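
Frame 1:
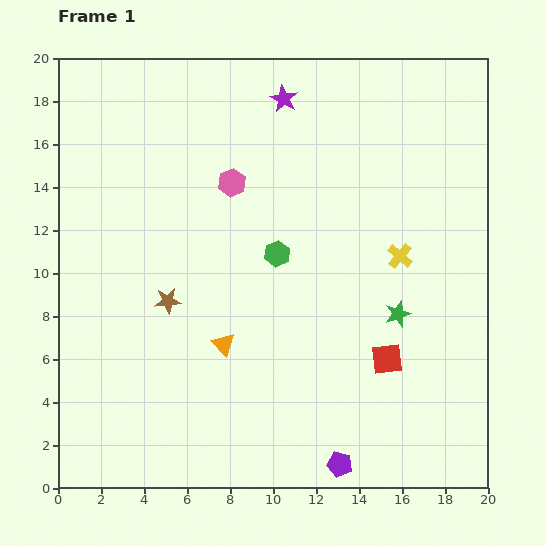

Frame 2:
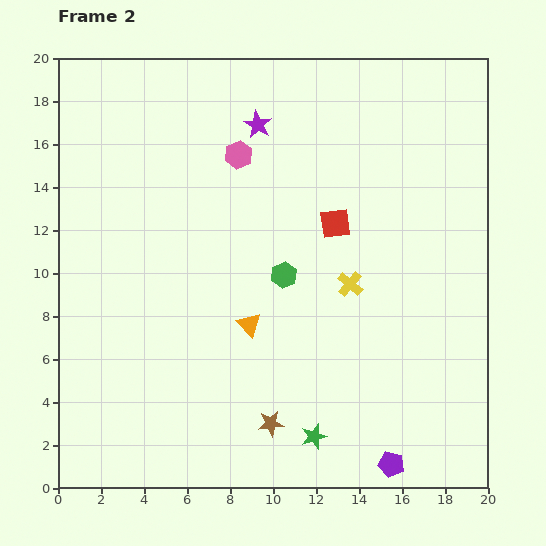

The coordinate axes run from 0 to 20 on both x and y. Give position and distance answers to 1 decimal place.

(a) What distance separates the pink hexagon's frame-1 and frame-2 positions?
1.3

The pink hexagon moved from (8.1, 14.2) to (8.4, 15.5), a distance of √(0.3² + 1.3²) ≈ 1.3.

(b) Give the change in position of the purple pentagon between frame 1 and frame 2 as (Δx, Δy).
(2.4, 0.0)

The purple pentagon was at (13.1, 1.1) in frame 1 and (15.5, 1.1) in frame 2.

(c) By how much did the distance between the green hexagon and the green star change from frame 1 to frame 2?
+1.3

Distance in frame 1: 6.3. Distance in frame 2: 7.6.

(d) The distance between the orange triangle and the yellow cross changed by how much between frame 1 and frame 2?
-4.1

Distance in frame 1: 9.2. Distance in frame 2: 5.1.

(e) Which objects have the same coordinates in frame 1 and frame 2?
none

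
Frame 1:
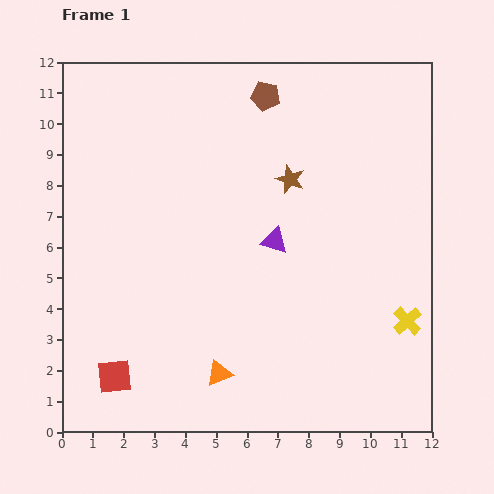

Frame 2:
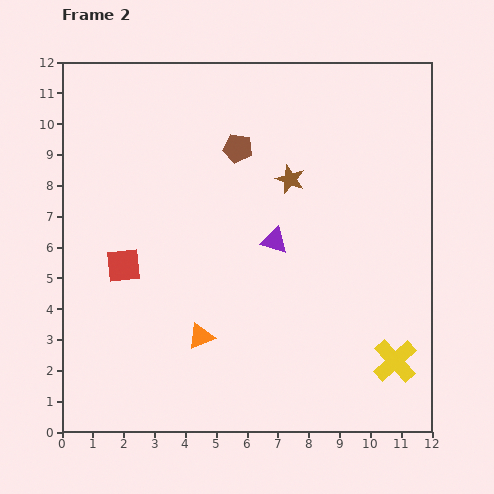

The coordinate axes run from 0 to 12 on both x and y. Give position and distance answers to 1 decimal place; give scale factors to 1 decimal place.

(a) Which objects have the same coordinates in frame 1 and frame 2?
the purple triangle, the brown star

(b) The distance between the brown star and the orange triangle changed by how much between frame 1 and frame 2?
-0.8

Distance in frame 1: 6.7. Distance in frame 2: 5.9.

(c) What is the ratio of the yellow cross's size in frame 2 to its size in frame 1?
1.5×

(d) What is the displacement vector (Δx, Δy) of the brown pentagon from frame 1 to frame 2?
(-0.9, -1.7)

The brown pentagon was at (6.6, 10.9) in frame 1 and (5.7, 9.2) in frame 2.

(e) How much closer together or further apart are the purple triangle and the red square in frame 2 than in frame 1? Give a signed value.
-1.8

Distance in frame 1: 6.8. Distance in frame 2: 5.0.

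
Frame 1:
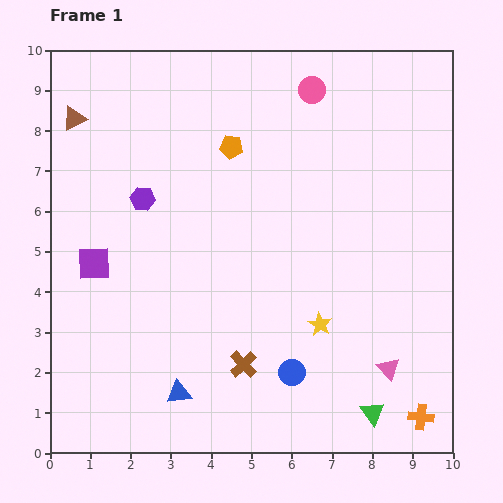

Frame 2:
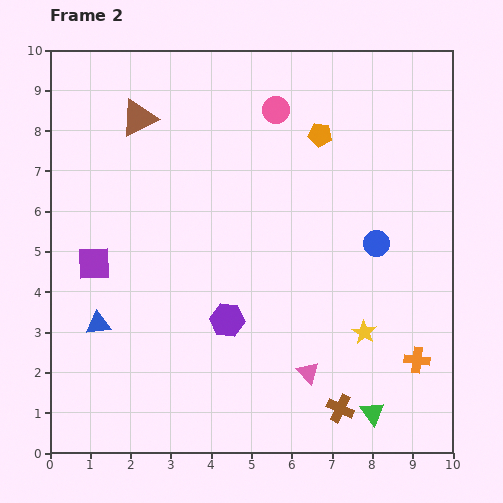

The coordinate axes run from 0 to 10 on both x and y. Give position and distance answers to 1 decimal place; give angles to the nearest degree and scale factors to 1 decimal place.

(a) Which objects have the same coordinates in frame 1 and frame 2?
the green triangle, the purple square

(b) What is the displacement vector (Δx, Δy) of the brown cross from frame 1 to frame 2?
(2.4, -1.1)

The brown cross was at (4.8, 2.2) in frame 1 and (7.2, 1.1) in frame 2.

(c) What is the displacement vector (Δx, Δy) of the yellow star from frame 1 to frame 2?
(1.1, -0.2)

The yellow star was at (6.7, 3.2) in frame 1 and (7.8, 3.0) in frame 2.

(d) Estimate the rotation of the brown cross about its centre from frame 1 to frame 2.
22° counter-clockwise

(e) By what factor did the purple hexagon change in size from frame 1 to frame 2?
1.4×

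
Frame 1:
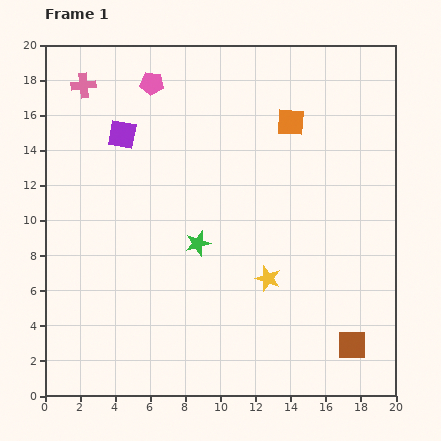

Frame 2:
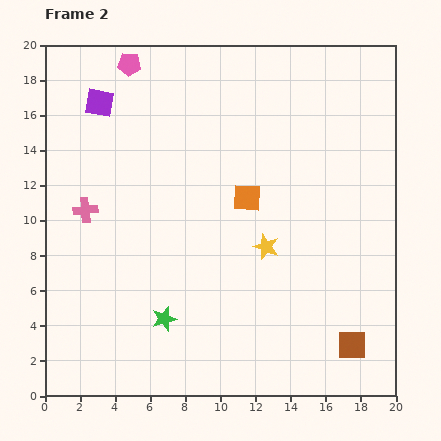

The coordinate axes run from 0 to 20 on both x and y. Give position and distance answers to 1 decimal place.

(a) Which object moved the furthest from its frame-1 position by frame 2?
the pink cross

(moved 7.1; next 5.0)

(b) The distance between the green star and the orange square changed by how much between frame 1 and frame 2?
-0.4

Distance in frame 1: 8.7. Distance in frame 2: 8.3.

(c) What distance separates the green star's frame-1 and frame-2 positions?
4.7

The green star moved from (8.7, 8.7) to (6.8, 4.4), a distance of √(1.9² + 4.3²) ≈ 4.7.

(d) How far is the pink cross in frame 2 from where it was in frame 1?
7.1

The pink cross moved from (2.2, 17.7) to (2.3, 10.6), a distance of √(0.1² + 7.1²) ≈ 7.1.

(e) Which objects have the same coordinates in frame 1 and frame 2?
the brown square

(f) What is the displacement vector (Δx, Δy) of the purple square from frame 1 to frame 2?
(-1.3, 1.8)

The purple square was at (4.4, 14.9) in frame 1 and (3.1, 16.7) in frame 2.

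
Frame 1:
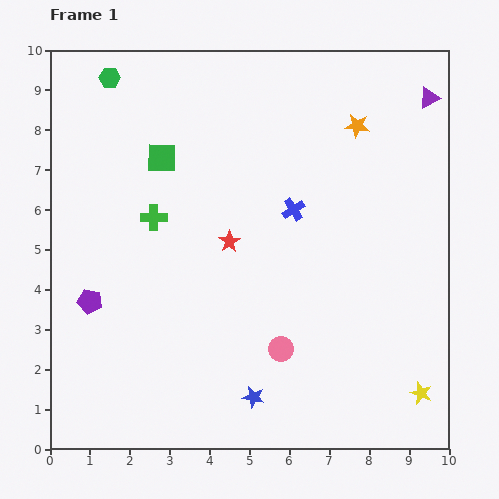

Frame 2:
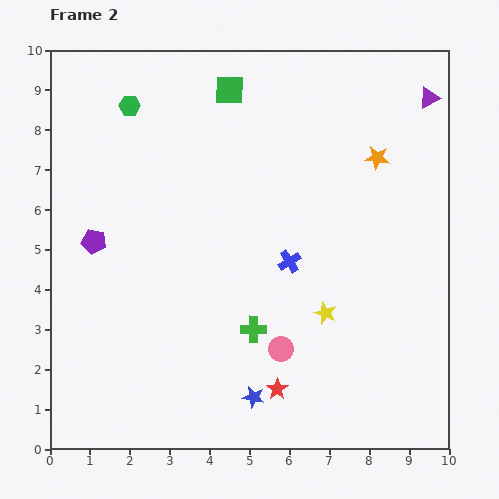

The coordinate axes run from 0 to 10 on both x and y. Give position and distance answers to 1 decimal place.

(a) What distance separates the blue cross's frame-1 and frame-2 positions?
1.3

The blue cross moved from (6.1, 6.0) to (6.0, 4.7), a distance of √(0.1² + 1.3²) ≈ 1.3.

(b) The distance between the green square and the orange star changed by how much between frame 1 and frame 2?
-0.9

Distance in frame 1: 5.0. Distance in frame 2: 4.1.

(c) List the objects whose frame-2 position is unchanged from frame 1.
the pink circle, the purple triangle, the blue star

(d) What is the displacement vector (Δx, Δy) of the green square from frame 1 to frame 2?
(1.7, 1.7)

The green square was at (2.8, 7.3) in frame 1 and (4.5, 9.0) in frame 2.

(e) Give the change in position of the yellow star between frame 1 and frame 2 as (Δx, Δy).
(-2.4, 2.0)

The yellow star was at (9.3, 1.4) in frame 1 and (6.9, 3.4) in frame 2.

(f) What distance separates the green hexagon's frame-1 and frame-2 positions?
0.9

The green hexagon moved from (1.5, 9.3) to (2.0, 8.6), a distance of √(0.5² + 0.7²) ≈ 0.9.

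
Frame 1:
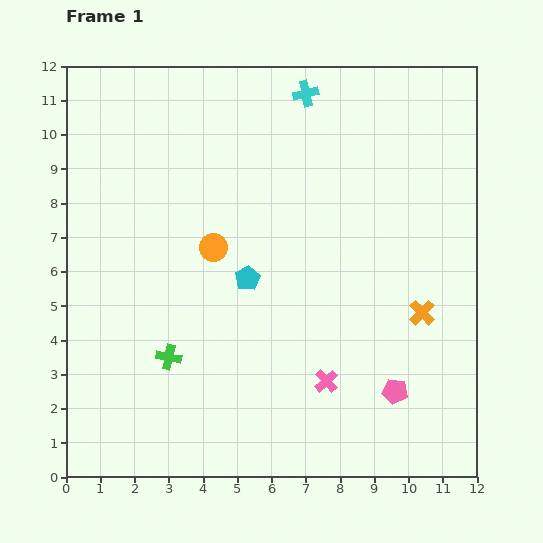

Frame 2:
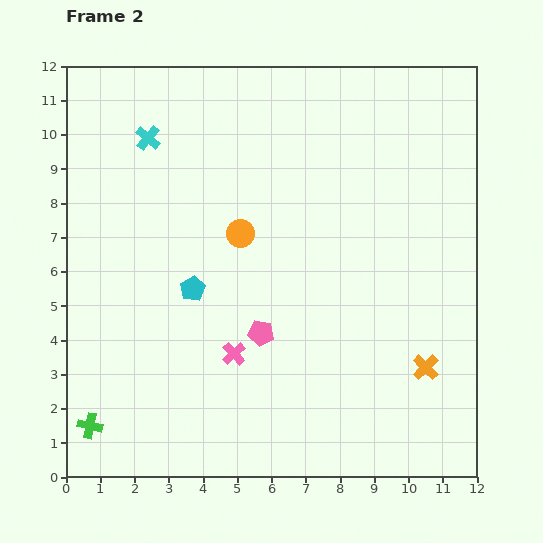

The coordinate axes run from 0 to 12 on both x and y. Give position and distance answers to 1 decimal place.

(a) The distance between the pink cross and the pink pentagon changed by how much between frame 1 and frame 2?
-1.0

Distance in frame 1: 2.0. Distance in frame 2: 1.0.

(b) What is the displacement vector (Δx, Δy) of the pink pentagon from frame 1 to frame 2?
(-3.9, 1.7)

The pink pentagon was at (9.6, 2.5) in frame 1 and (5.7, 4.2) in frame 2.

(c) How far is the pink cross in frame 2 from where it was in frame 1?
2.8

The pink cross moved from (7.6, 2.8) to (4.9, 3.6), a distance of √(2.7² + 0.8²) ≈ 2.8.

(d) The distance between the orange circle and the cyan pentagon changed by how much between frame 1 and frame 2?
+0.8

Distance in frame 1: 1.3. Distance in frame 2: 2.1.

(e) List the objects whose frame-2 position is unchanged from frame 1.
none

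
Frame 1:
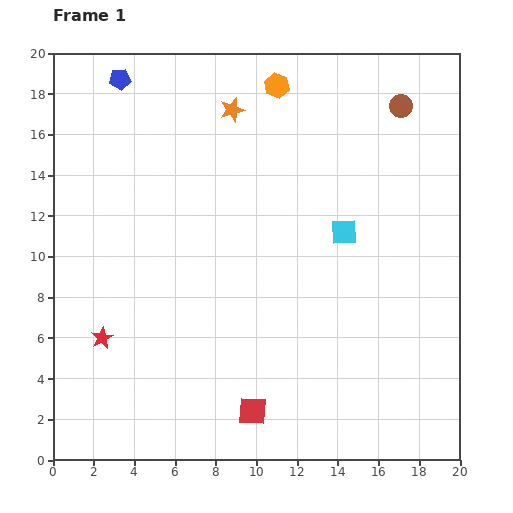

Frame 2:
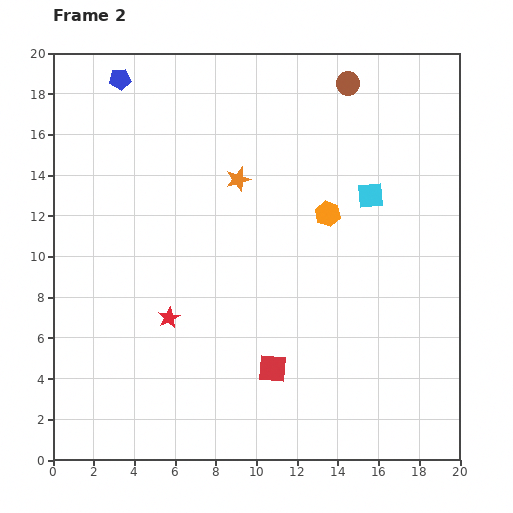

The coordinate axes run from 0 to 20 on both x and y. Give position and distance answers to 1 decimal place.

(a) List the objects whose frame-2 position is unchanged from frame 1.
the blue pentagon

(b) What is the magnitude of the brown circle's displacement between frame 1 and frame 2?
2.8

The brown circle moved from (17.1, 17.4) to (14.5, 18.5), a distance of √(2.6² + 1.1²) ≈ 2.8.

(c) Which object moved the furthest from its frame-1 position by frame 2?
the orange hexagon

(moved 6.8; next 3.4)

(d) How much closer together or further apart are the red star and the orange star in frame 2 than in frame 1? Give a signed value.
-5.3

Distance in frame 1: 12.9. Distance in frame 2: 7.6.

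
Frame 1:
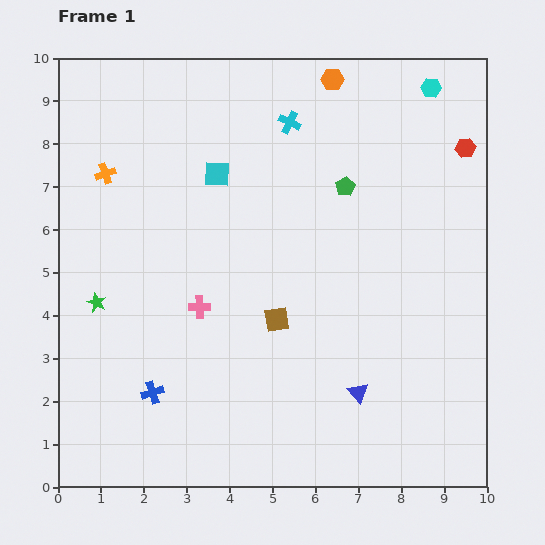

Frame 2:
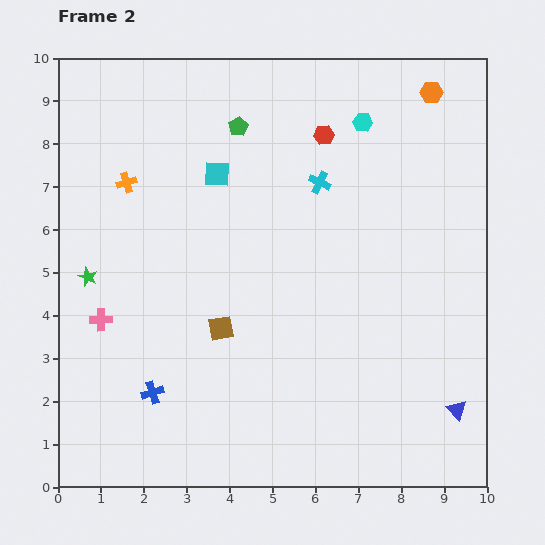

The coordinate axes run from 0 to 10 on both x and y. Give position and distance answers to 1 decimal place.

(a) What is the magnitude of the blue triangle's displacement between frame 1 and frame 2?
2.3

The blue triangle moved from (7.0, 2.2) to (9.3, 1.8), a distance of √(2.3² + 0.4²) ≈ 2.3.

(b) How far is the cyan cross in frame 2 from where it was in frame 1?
1.6

The cyan cross moved from (5.4, 8.5) to (6.1, 7.1), a distance of √(0.7² + 1.4²) ≈ 1.6.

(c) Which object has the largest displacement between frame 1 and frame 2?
the red hexagon

(moved 3.3; next 2.9)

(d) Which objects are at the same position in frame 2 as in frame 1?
the blue cross, the cyan square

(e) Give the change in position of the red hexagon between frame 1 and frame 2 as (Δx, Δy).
(-3.3, 0.3)

The red hexagon was at (9.5, 7.9) in frame 1 and (6.2, 8.2) in frame 2.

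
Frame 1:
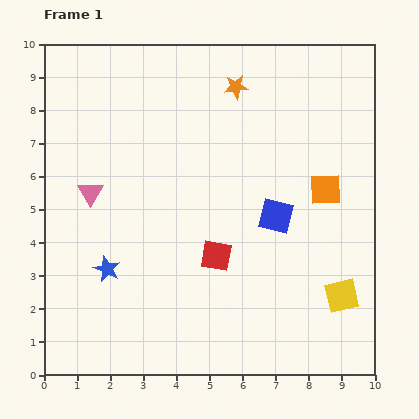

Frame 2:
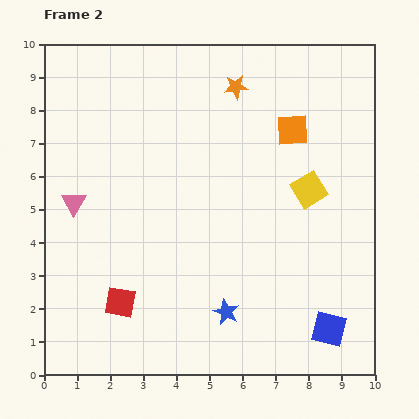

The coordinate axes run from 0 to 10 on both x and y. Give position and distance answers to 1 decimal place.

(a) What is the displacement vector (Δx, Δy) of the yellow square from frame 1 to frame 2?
(-1.0, 3.2)

The yellow square was at (9.0, 2.4) in frame 1 and (8.0, 5.6) in frame 2.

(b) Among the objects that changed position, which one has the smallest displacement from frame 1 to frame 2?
the pink triangle

(moved 0.6)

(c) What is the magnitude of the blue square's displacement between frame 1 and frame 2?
3.8

The blue square moved from (7.0, 4.8) to (8.6, 1.4), a distance of √(1.6² + 3.4²) ≈ 3.8.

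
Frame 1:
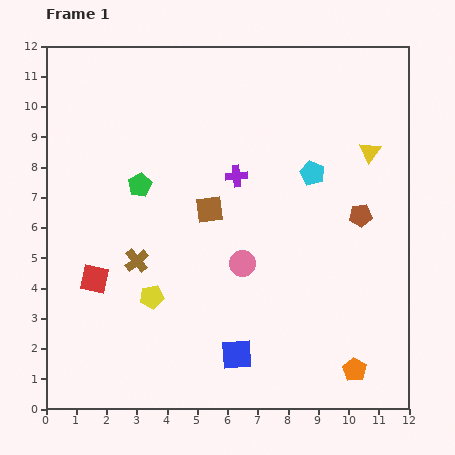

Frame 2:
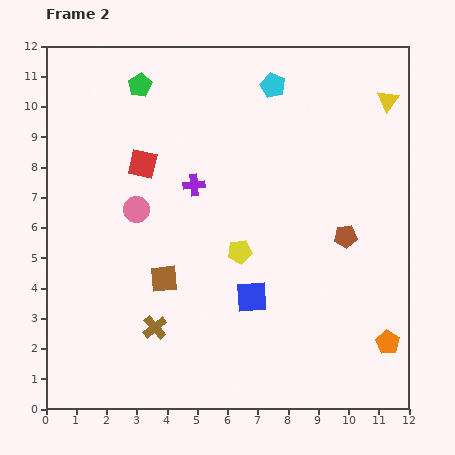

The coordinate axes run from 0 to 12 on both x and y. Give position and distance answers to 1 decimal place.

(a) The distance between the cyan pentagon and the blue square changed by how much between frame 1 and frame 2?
+0.5

Distance in frame 1: 6.5. Distance in frame 2: 7.0.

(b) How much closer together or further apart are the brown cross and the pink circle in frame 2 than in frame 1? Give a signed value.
+0.4

Distance in frame 1: 3.5. Distance in frame 2: 3.9.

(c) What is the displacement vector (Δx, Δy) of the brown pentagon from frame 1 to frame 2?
(-0.5, -0.7)

The brown pentagon was at (10.4, 6.4) in frame 1 and (9.9, 5.7) in frame 2.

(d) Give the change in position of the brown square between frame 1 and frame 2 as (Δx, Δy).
(-1.5, -2.3)

The brown square was at (5.4, 6.6) in frame 1 and (3.9, 4.3) in frame 2.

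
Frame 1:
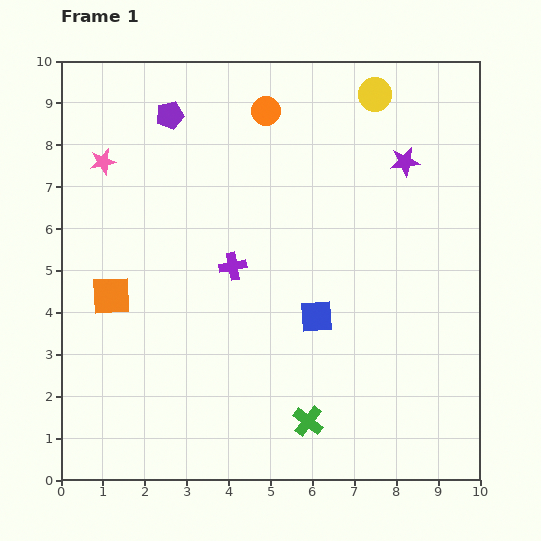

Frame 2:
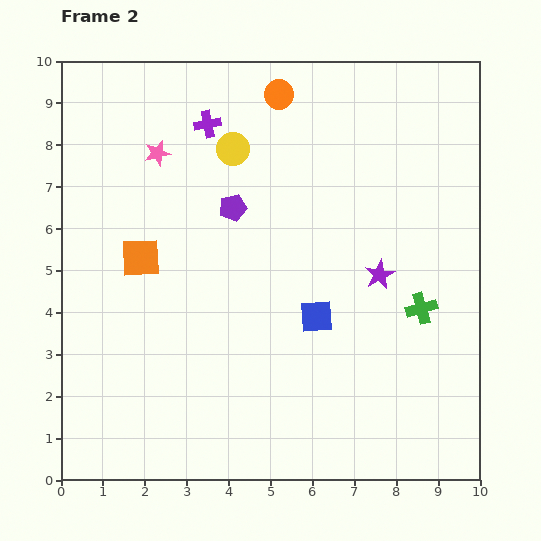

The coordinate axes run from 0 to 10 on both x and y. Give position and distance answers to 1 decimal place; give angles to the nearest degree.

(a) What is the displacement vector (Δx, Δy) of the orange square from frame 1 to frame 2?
(0.7, 0.9)

The orange square was at (1.2, 4.4) in frame 1 and (1.9, 5.3) in frame 2.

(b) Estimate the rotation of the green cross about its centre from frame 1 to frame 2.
37° clockwise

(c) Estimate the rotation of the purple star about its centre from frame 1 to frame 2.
20° counter-clockwise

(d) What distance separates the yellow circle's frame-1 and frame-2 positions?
3.6

The yellow circle moved from (7.5, 9.2) to (4.1, 7.9), a distance of √(3.4² + 1.3²) ≈ 3.6.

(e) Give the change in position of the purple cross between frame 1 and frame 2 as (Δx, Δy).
(-0.6, 3.4)

The purple cross was at (4.1, 5.1) in frame 1 and (3.5, 8.5) in frame 2.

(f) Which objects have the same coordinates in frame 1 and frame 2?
the blue square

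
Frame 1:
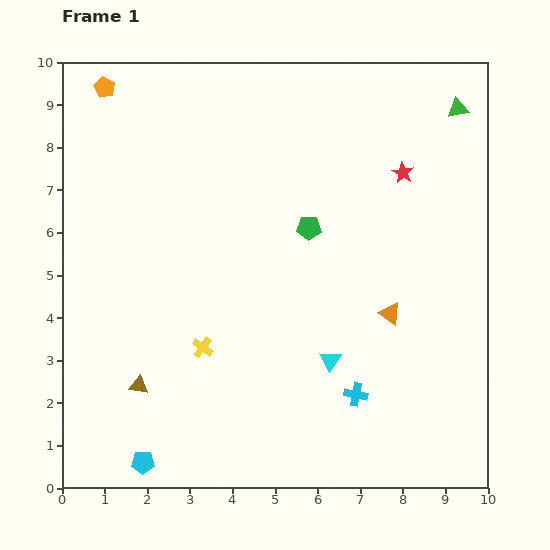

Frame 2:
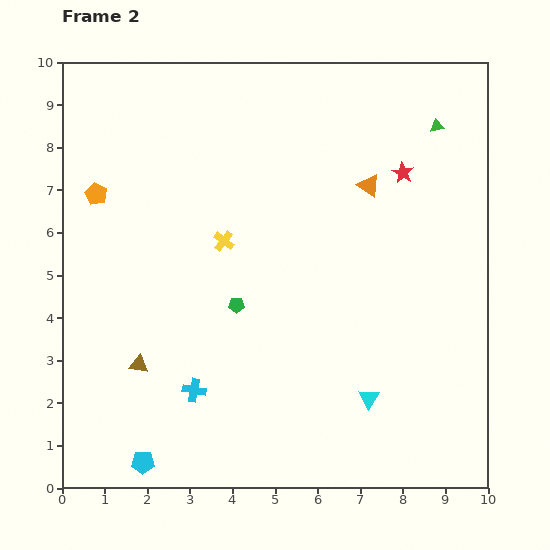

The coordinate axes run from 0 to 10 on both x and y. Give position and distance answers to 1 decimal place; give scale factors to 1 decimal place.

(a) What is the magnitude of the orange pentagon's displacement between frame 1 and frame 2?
2.5

The orange pentagon moved from (1.0, 9.4) to (0.8, 6.9), a distance of √(0.2² + 2.5²) ≈ 2.5.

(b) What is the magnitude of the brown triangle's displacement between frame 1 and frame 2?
0.5

The brown triangle moved from (1.8, 2.4) to (1.8, 2.9), a distance of √(0.0² + 0.5²) ≈ 0.5.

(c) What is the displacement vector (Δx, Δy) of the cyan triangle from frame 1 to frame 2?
(0.9, -0.9)

The cyan triangle was at (6.3, 3.0) in frame 1 and (7.2, 2.1) in frame 2.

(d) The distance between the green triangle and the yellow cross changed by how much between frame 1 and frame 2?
-2.5

Distance in frame 1: 8.2. Distance in frame 2: 5.7.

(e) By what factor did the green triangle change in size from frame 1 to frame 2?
0.6×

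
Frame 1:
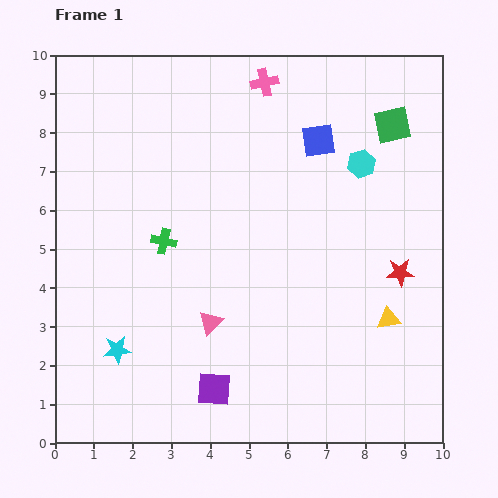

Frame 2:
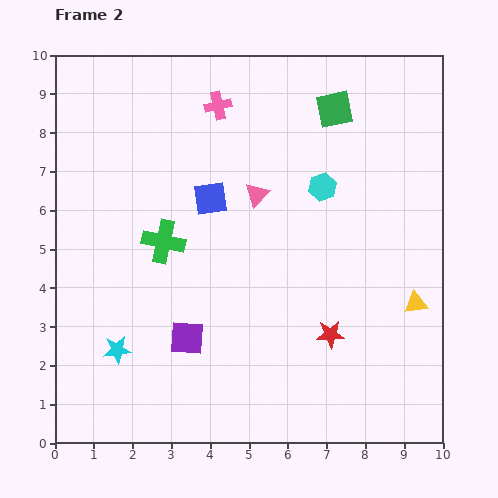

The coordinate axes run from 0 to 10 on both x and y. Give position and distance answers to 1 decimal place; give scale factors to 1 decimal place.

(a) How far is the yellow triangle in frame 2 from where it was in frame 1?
0.8

The yellow triangle moved from (8.6, 3.2) to (9.3, 3.6), a distance of √(0.7² + 0.4²) ≈ 0.8.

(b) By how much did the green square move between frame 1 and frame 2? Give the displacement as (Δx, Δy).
(-1.5, 0.4)

The green square was at (8.7, 8.2) in frame 1 and (7.2, 8.6) in frame 2.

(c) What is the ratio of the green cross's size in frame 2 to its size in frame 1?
1.7×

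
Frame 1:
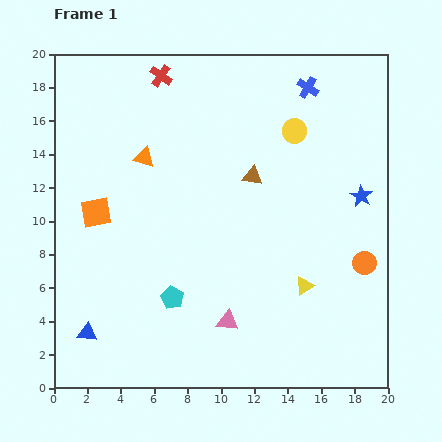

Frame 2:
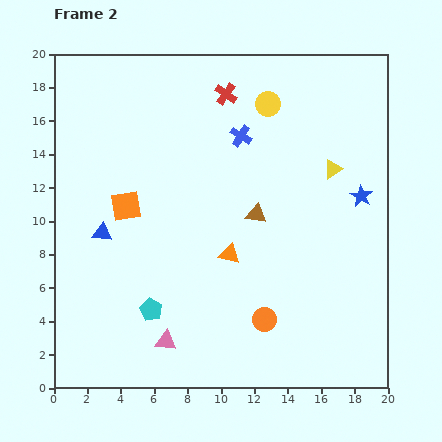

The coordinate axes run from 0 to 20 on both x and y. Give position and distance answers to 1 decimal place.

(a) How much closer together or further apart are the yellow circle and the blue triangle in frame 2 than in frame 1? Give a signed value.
-4.8

Distance in frame 1: 17.3. Distance in frame 2: 12.5.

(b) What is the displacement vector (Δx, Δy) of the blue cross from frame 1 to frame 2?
(-4.0, -2.9)

The blue cross was at (15.2, 18.0) in frame 1 and (11.2, 15.1) in frame 2.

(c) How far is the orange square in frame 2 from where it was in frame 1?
1.8

The orange square moved from (2.5, 10.5) to (4.3, 10.9), a distance of √(1.8² + 0.4²) ≈ 1.8.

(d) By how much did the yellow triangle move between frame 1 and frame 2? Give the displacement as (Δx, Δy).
(1.7, 7.0)

The yellow triangle was at (15.0, 6.1) in frame 1 and (16.7, 13.1) in frame 2.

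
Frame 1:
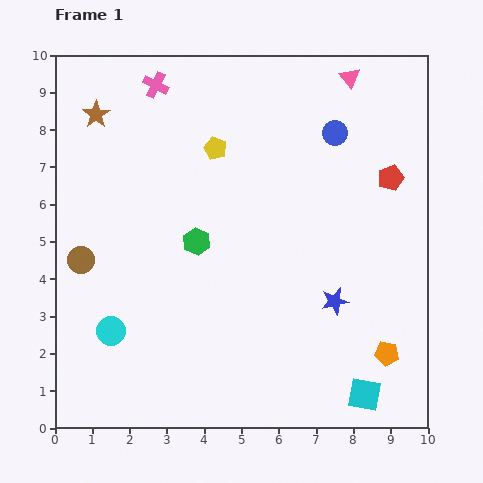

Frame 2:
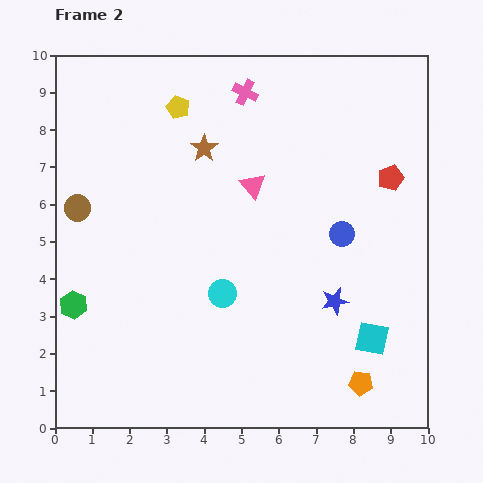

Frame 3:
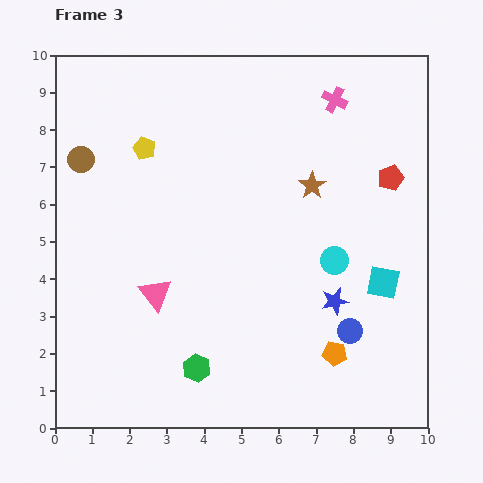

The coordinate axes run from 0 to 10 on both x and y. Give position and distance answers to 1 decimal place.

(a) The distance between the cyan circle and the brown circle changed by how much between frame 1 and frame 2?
+2.4

Distance in frame 1: 2.1. Distance in frame 2: 4.5.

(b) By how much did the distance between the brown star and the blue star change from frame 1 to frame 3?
-4.9

Distance in frame 1: 8.1. Distance in frame 3: 3.2.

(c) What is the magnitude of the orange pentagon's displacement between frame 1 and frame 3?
1.4

The orange pentagon moved from (8.9, 2.0) to (7.5, 2.0), a distance of √(1.4² + 0.0²) ≈ 1.4.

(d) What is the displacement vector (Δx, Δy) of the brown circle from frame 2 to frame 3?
(0.1, 1.3)

The brown circle was at (0.6, 5.9) in frame 2 and (0.7, 7.2) in frame 3.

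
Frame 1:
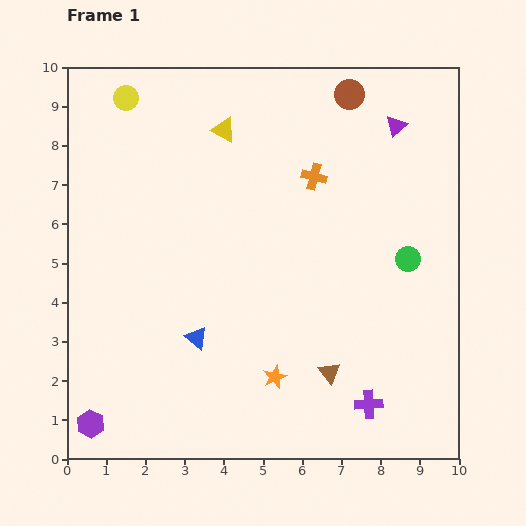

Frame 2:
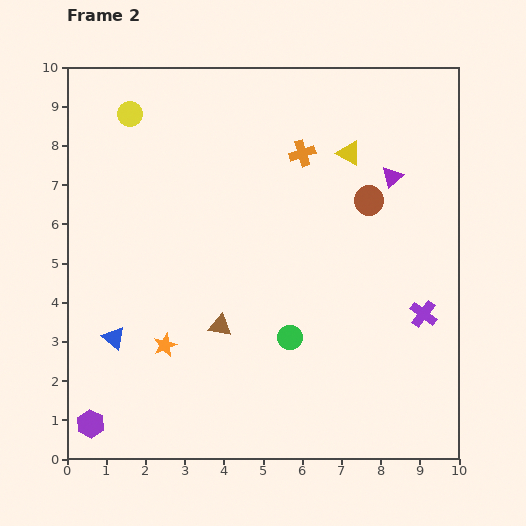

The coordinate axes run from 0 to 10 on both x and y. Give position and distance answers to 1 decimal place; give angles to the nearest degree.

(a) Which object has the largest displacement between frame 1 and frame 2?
the green circle

(moved 3.6; next 3.3)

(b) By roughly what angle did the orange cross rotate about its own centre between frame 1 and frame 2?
32° counter-clockwise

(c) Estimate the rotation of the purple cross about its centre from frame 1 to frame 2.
40° clockwise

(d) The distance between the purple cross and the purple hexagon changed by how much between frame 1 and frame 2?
+1.8

Distance in frame 1: 7.1. Distance in frame 2: 8.9.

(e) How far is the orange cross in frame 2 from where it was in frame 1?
0.7

The orange cross moved from (6.3, 7.2) to (6.0, 7.8), a distance of √(0.3² + 0.6²) ≈ 0.7.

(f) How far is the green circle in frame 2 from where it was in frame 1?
3.6

The green circle moved from (8.7, 5.1) to (5.7, 3.1), a distance of √(3.0² + 2.0²) ≈ 3.6.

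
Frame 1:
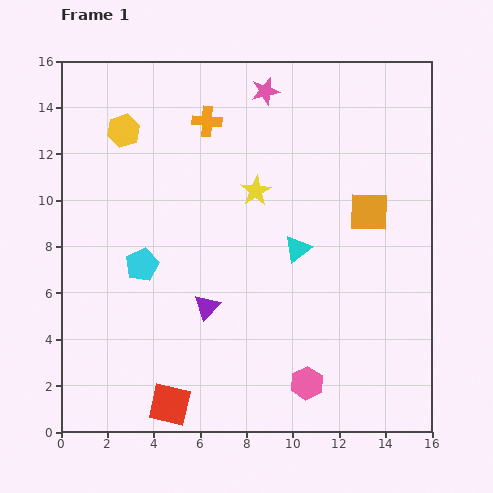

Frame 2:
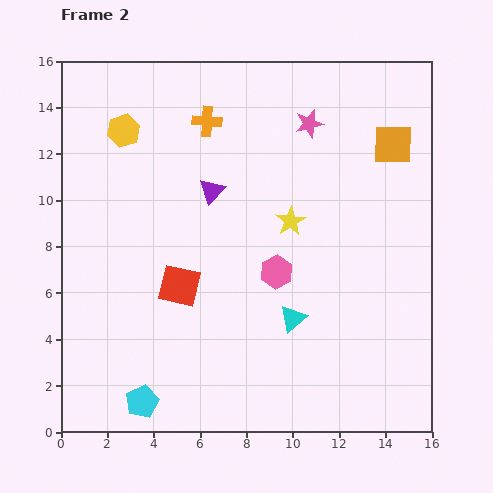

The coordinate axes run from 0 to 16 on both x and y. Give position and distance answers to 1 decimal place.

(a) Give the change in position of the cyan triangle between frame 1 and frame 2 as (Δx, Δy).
(-0.2, -3.0)

The cyan triangle was at (10.2, 7.9) in frame 1 and (10.0, 4.9) in frame 2.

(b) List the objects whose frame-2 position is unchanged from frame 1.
the orange cross, the yellow hexagon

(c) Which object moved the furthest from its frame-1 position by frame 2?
the cyan pentagon

(moved 5.9; next 5.1)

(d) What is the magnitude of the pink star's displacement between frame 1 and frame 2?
2.4

The pink star moved from (8.8, 14.7) to (10.7, 13.3), a distance of √(1.9² + 1.4²) ≈ 2.4.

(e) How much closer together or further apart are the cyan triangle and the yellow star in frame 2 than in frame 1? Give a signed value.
+1.1

Distance in frame 1: 3.1. Distance in frame 2: 4.2.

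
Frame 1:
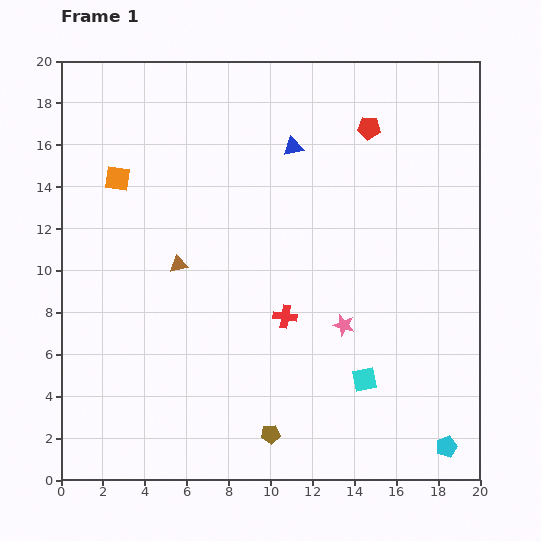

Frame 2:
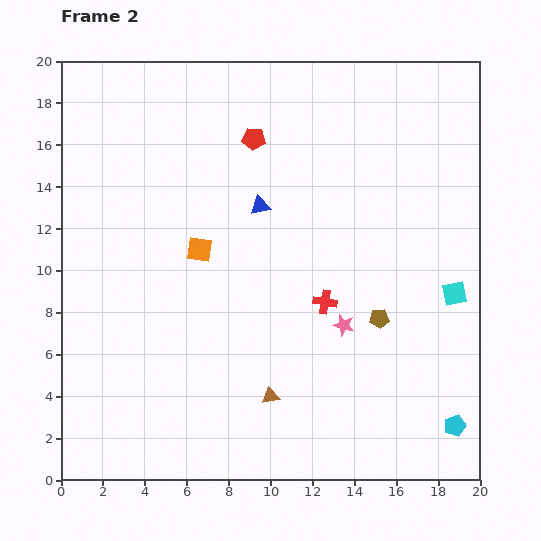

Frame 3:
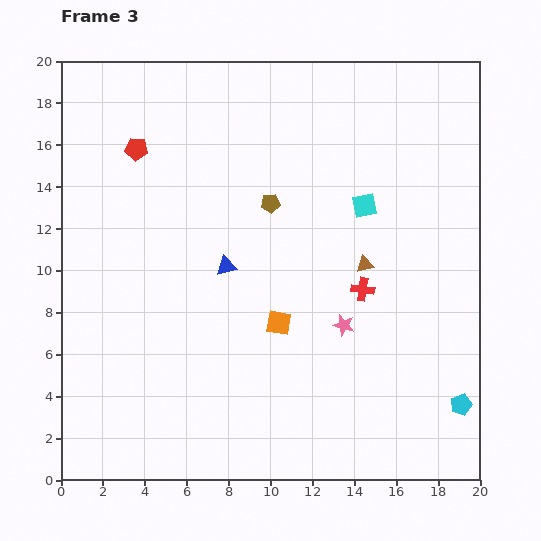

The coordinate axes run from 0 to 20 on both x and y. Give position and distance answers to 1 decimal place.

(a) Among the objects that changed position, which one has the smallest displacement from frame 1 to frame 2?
the cyan pentagon

(moved 1.1)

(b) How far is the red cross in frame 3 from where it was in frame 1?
3.9

The red cross moved from (10.7, 7.8) to (14.4, 9.1), a distance of √(3.7² + 1.3²) ≈ 3.9.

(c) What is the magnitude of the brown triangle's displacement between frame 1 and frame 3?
8.9

The brown triangle moved from (5.6, 10.3) to (14.5, 10.3), a distance of √(8.9² + 0.0²) ≈ 8.9.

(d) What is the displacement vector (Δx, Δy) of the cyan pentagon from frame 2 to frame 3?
(0.3, 1.0)

The cyan pentagon was at (18.8, 2.6) in frame 2 and (19.1, 3.6) in frame 3.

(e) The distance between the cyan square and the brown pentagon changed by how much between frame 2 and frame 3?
+0.7

Distance in frame 2: 3.8. Distance in frame 3: 4.5.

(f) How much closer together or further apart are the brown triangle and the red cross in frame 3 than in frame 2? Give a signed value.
-4.0

Distance in frame 2: 5.2. Distance in frame 3: 1.2.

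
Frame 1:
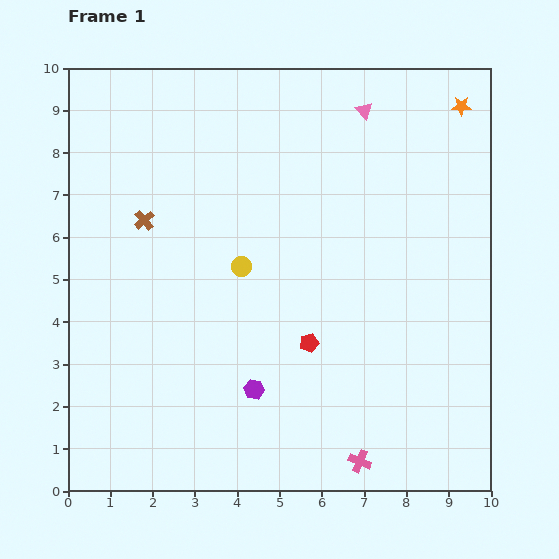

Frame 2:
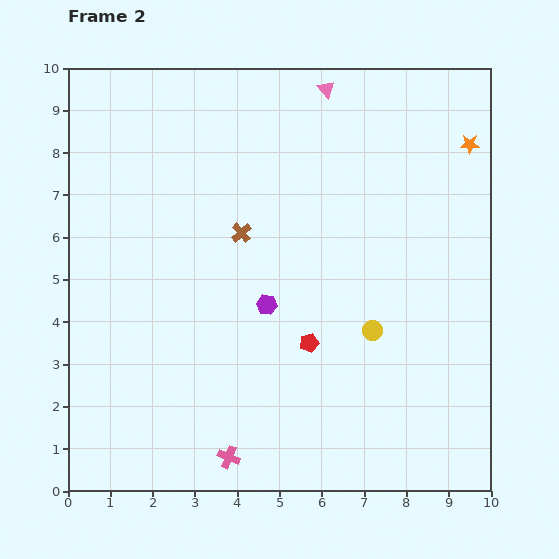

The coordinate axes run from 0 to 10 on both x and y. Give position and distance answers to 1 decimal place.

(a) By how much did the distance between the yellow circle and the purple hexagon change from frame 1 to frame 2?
-0.3

Distance in frame 1: 2.9. Distance in frame 2: 2.6.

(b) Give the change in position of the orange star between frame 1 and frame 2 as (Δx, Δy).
(0.2, -0.9)

The orange star was at (9.3, 9.1) in frame 1 and (9.5, 8.2) in frame 2.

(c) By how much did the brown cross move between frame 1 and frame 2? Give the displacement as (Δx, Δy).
(2.3, -0.3)

The brown cross was at (1.8, 6.4) in frame 1 and (4.1, 6.1) in frame 2.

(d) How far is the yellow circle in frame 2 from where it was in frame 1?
3.4

The yellow circle moved from (4.1, 5.3) to (7.2, 3.8), a distance of √(3.1² + 1.5²) ≈ 3.4.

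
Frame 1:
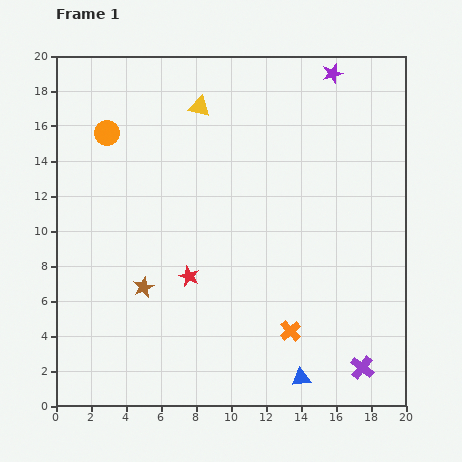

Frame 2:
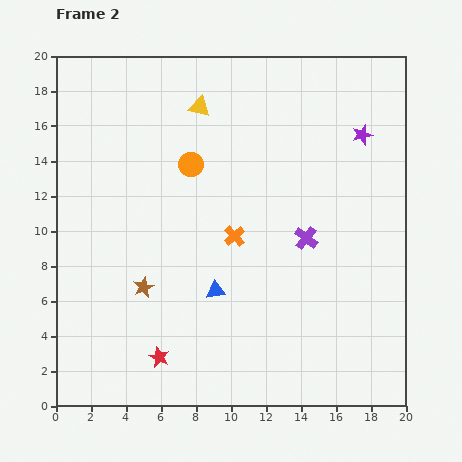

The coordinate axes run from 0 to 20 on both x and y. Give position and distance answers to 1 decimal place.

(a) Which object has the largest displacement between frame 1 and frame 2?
the purple cross

(moved 8.1; next 7.0)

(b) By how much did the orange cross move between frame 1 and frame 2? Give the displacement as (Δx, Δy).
(-3.2, 5.4)

The orange cross was at (13.4, 4.3) in frame 1 and (10.2, 9.7) in frame 2.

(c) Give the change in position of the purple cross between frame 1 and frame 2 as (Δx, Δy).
(-3.2, 7.4)

The purple cross was at (17.5, 2.2) in frame 1 and (14.3, 9.6) in frame 2.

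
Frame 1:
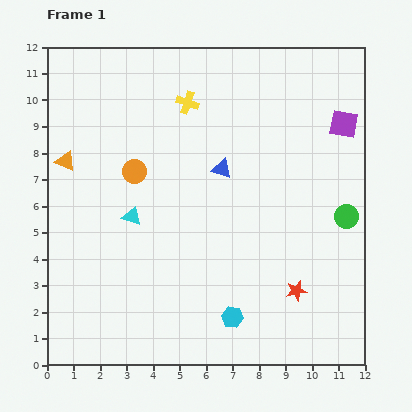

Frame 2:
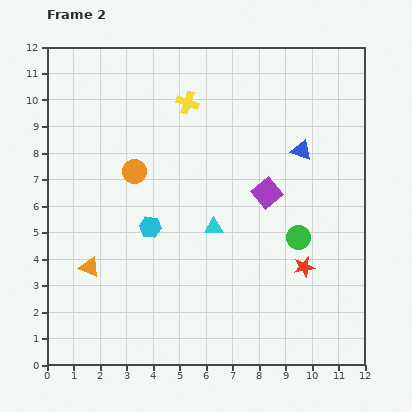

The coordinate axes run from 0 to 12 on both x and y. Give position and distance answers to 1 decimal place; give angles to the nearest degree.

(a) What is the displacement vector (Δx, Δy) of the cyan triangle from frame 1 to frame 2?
(3.1, -0.4)

The cyan triangle was at (3.2, 5.6) in frame 1 and (6.3, 5.2) in frame 2.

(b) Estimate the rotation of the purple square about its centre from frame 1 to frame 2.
39° clockwise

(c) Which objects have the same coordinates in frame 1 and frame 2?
the yellow cross, the orange circle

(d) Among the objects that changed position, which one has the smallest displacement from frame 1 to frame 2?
the red star

(moved 0.9)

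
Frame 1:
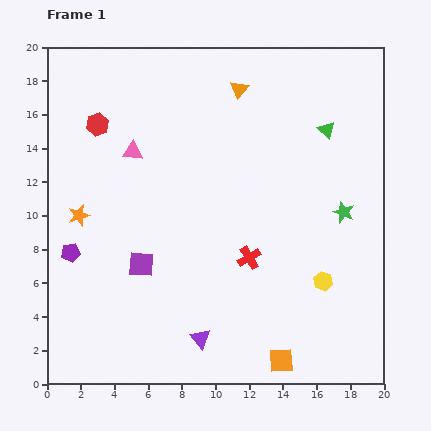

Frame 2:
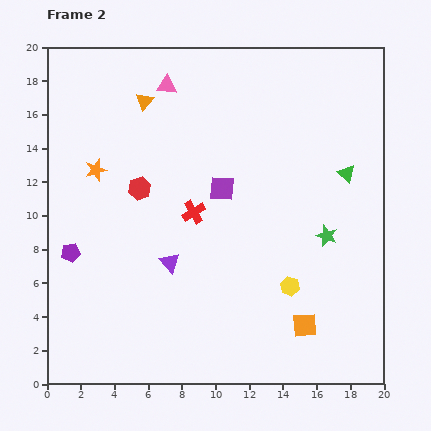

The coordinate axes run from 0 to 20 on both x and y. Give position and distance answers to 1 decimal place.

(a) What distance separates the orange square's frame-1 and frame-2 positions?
2.5

The orange square moved from (13.9, 1.4) to (15.3, 3.5), a distance of √(1.4² + 2.1²) ≈ 2.5.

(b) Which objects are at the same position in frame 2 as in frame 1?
the purple pentagon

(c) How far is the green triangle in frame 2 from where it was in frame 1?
2.9

The green triangle moved from (16.6, 15.1) to (17.8, 12.5), a distance of √(1.2² + 2.6²) ≈ 2.9.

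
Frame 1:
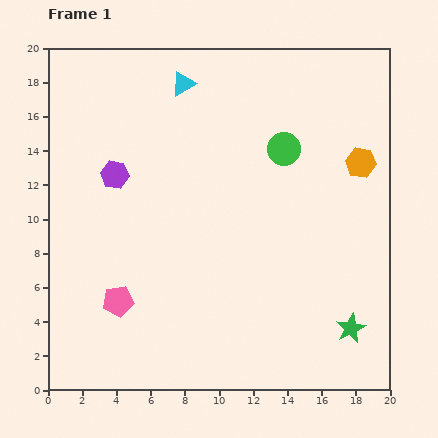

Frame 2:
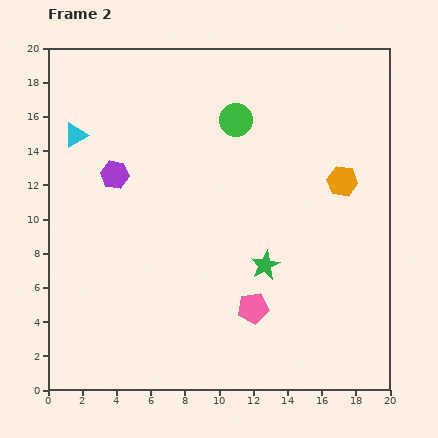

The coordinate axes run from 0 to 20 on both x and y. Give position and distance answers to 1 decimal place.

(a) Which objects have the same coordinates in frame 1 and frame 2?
the purple hexagon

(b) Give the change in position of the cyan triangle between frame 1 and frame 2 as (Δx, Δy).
(-6.3, -3.0)

The cyan triangle was at (7.9, 17.9) in frame 1 and (1.6, 14.9) in frame 2.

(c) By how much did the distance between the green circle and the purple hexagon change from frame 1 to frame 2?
-2.2

Distance in frame 1: 10.0. Distance in frame 2: 7.8.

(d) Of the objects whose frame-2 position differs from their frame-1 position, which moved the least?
the orange hexagon

(moved 1.6)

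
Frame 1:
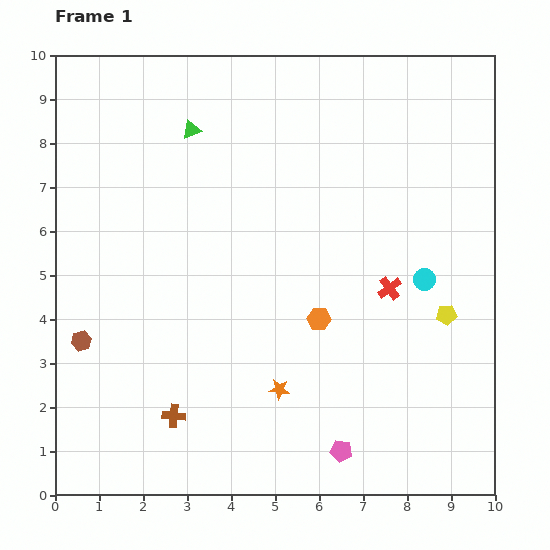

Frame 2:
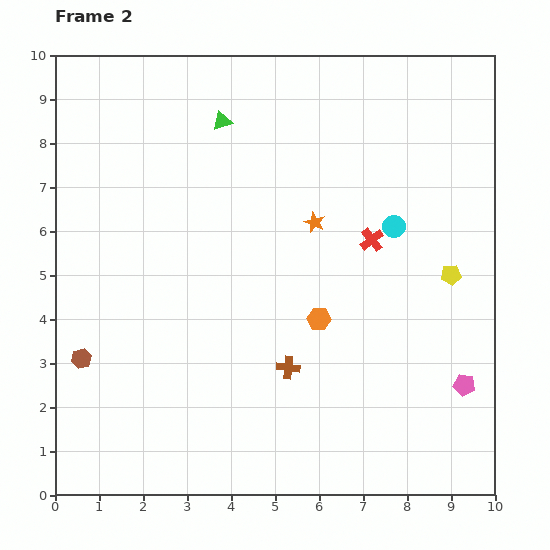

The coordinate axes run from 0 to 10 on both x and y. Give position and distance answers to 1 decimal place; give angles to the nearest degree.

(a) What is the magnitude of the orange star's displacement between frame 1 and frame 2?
3.9

The orange star moved from (5.1, 2.4) to (5.9, 6.2), a distance of √(0.8² + 3.8²) ≈ 3.9.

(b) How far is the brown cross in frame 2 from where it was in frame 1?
2.8

The brown cross moved from (2.7, 1.8) to (5.3, 2.9), a distance of √(2.6² + 1.1²) ≈ 2.8.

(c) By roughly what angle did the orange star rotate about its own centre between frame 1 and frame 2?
18° clockwise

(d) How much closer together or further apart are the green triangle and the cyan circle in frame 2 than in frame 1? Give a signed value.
-1.7

Distance in frame 1: 6.3. Distance in frame 2: 4.6.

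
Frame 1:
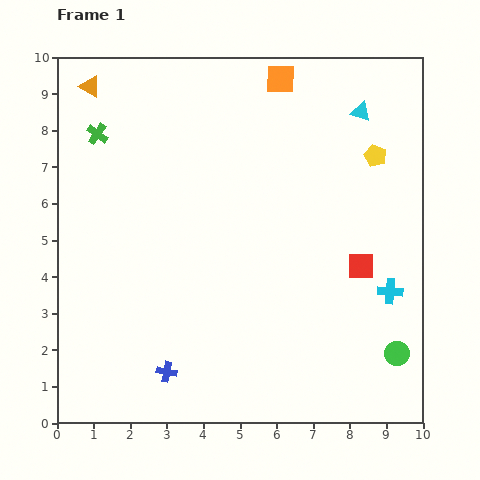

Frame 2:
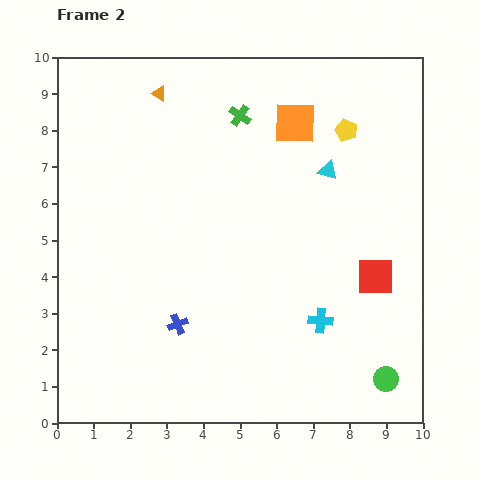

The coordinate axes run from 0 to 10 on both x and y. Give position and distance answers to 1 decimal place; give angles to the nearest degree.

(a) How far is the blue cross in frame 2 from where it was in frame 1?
1.3

The blue cross moved from (3.0, 1.4) to (3.3, 2.7), a distance of √(0.3² + 1.3²) ≈ 1.3.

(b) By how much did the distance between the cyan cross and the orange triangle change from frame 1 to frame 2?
-2.3

Distance in frame 1: 9.9. Distance in frame 2: 7.6.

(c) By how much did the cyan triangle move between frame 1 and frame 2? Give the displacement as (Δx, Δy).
(-0.9, -1.6)

The cyan triangle was at (8.3, 8.5) in frame 1 and (7.4, 6.9) in frame 2.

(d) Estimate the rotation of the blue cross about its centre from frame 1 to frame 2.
33° counter-clockwise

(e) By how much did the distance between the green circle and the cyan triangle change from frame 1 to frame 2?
-0.8

Distance in frame 1: 6.7. Distance in frame 2: 5.9.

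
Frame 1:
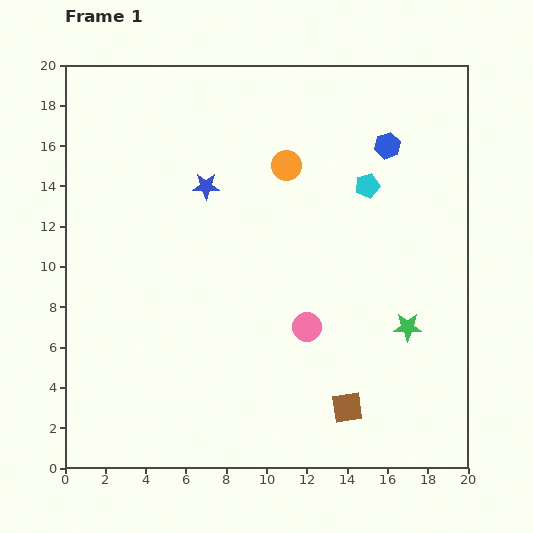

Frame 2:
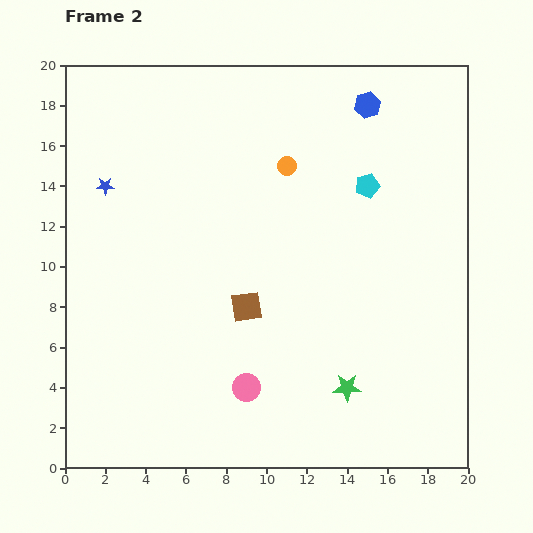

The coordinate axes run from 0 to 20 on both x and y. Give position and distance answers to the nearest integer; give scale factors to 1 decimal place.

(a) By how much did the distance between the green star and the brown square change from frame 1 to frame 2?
+1

Distance in frame 1: 5. Distance in frame 2: 6.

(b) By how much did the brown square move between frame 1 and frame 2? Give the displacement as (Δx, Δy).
(-5, 5)

The brown square was at (14, 3) in frame 1 and (9, 8) in frame 2.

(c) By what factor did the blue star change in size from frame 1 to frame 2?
0.6×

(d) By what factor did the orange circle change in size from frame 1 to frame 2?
0.6×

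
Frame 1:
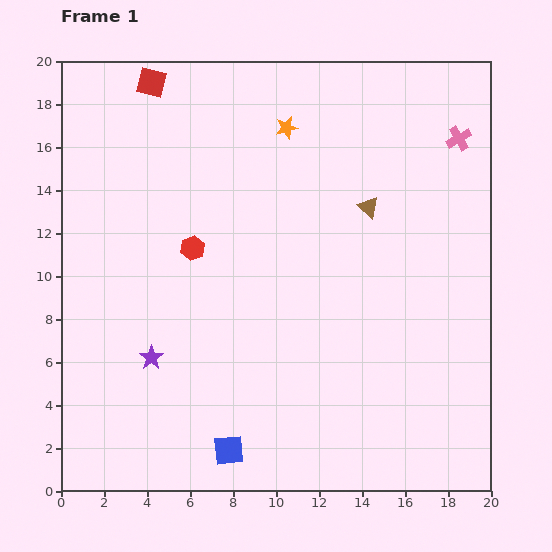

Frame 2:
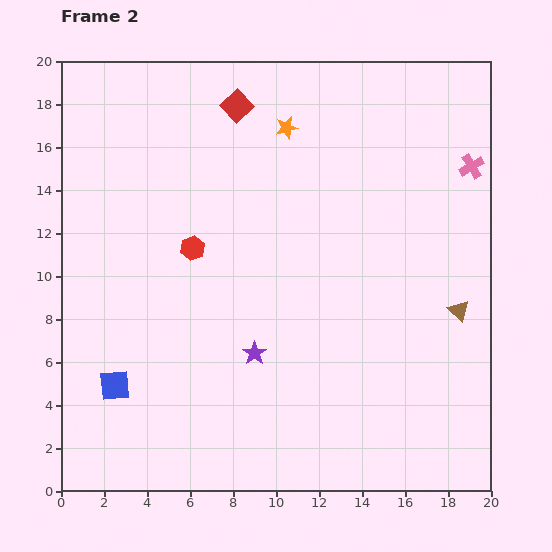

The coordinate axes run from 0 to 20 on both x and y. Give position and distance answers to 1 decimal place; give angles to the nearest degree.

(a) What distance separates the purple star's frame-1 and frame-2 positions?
4.8

The purple star moved from (4.2, 6.2) to (9.0, 6.4), a distance of √(4.8² + 0.2²) ≈ 4.8.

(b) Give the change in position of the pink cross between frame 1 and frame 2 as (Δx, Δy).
(0.6, -1.3)

The pink cross was at (18.5, 16.4) in frame 1 and (19.1, 15.1) in frame 2.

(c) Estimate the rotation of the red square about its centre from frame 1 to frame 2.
32° clockwise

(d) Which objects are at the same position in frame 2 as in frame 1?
the orange star, the red hexagon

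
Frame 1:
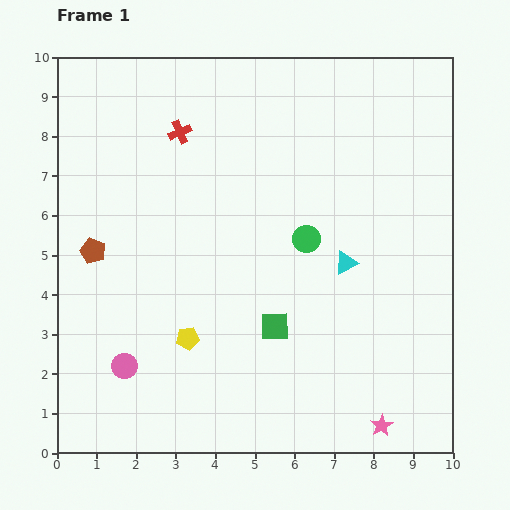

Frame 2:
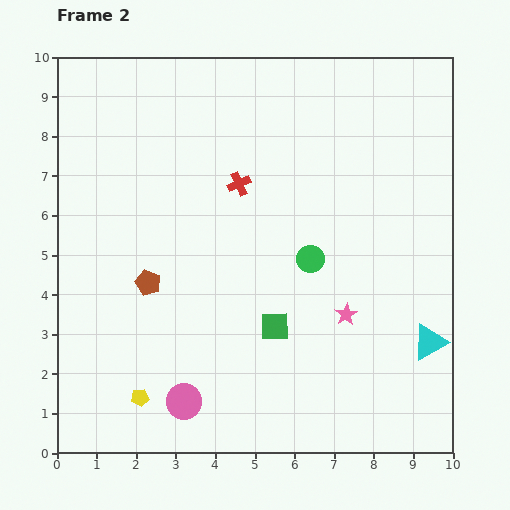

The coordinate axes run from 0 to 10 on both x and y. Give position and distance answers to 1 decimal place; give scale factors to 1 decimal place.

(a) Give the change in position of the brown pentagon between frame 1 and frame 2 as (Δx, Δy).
(1.4, -0.8)

The brown pentagon was at (0.9, 5.1) in frame 1 and (2.3, 4.3) in frame 2.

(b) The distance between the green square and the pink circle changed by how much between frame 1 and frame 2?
-0.9

Distance in frame 1: 3.9. Distance in frame 2: 3.0.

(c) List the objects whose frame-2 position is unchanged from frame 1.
the green square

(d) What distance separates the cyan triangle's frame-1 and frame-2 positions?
2.9

The cyan triangle moved from (7.3, 4.8) to (9.4, 2.8), a distance of √(2.1² + 2.0²) ≈ 2.9.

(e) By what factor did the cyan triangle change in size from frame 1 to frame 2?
1.5×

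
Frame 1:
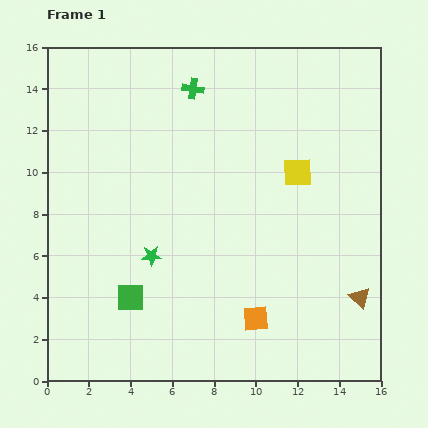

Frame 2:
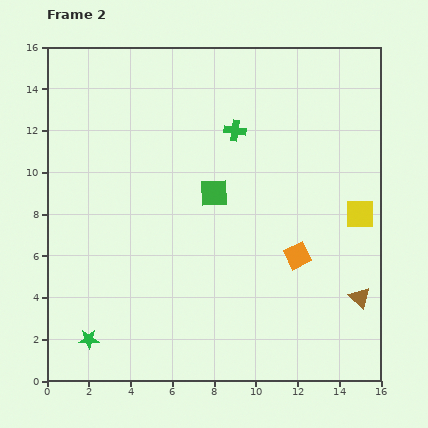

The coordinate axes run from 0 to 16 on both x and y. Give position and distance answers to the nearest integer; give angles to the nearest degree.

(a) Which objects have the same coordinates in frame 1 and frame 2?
the brown triangle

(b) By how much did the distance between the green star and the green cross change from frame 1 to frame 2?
+4

Distance in frame 1: 8. Distance in frame 2: 12.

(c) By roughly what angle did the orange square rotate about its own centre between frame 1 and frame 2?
21° counter-clockwise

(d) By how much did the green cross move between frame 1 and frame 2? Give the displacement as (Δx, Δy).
(2, -2)

The green cross was at (7, 14) in frame 1 and (9, 12) in frame 2.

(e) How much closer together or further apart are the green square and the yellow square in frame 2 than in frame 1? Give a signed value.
-3

Distance in frame 1: 10. Distance in frame 2: 7.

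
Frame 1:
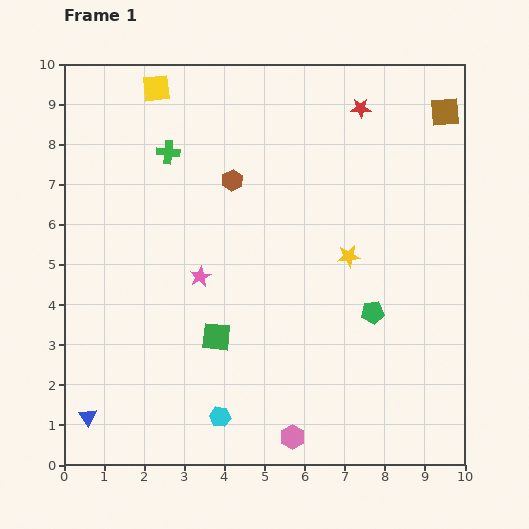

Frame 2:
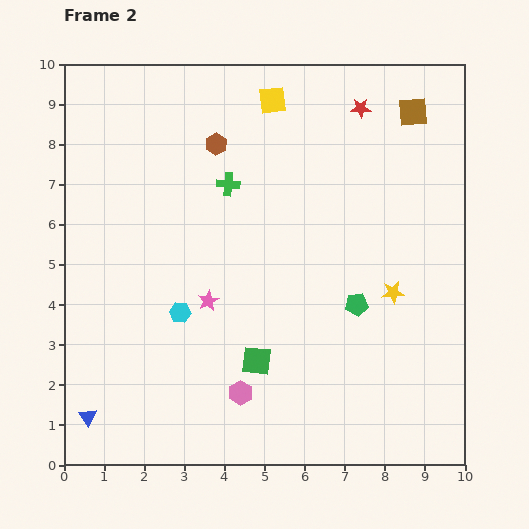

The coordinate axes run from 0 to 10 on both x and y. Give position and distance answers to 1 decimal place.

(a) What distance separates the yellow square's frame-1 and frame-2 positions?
2.9

The yellow square moved from (2.3, 9.4) to (5.2, 9.1), a distance of √(2.9² + 0.3²) ≈ 2.9.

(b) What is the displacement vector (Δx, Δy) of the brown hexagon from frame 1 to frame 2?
(-0.4, 0.9)

The brown hexagon was at (4.2, 7.1) in frame 1 and (3.8, 8.0) in frame 2.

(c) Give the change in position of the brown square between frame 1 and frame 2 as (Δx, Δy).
(-0.8, 0.0)

The brown square was at (9.5, 8.8) in frame 1 and (8.7, 8.8) in frame 2.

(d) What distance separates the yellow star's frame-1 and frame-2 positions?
1.4

The yellow star moved from (7.1, 5.2) to (8.2, 4.3), a distance of √(1.1² + 0.9²) ≈ 1.4.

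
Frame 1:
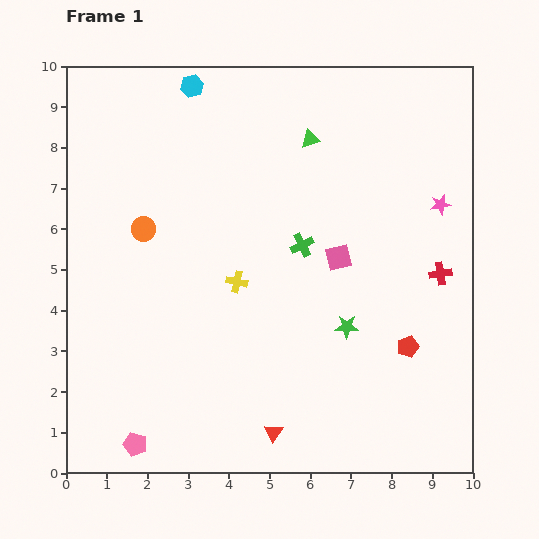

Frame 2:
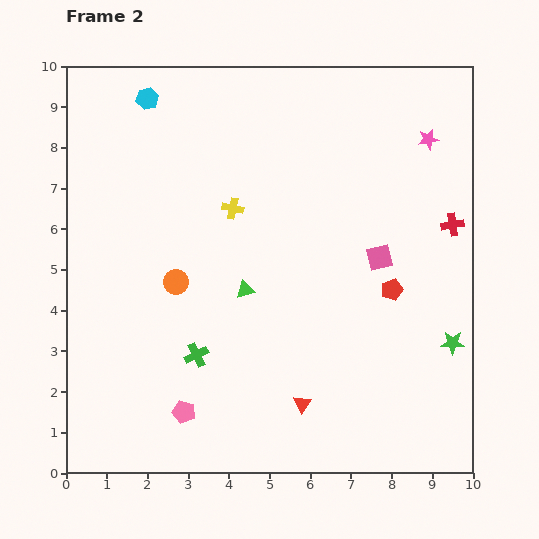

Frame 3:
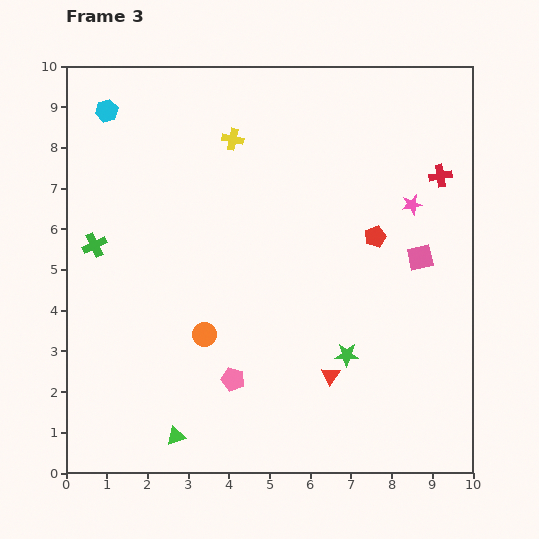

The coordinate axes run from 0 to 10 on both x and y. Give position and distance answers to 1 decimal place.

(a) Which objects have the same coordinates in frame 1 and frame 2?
none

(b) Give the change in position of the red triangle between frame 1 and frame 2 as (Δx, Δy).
(0.7, 0.7)

The red triangle was at (5.1, 1.0) in frame 1 and (5.8, 1.7) in frame 2.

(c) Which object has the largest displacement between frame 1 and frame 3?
the green triangle

(moved 8.0; next 5.1)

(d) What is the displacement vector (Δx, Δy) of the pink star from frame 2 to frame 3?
(-0.4, -1.6)

The pink star was at (8.9, 8.2) in frame 2 and (8.5, 6.6) in frame 3.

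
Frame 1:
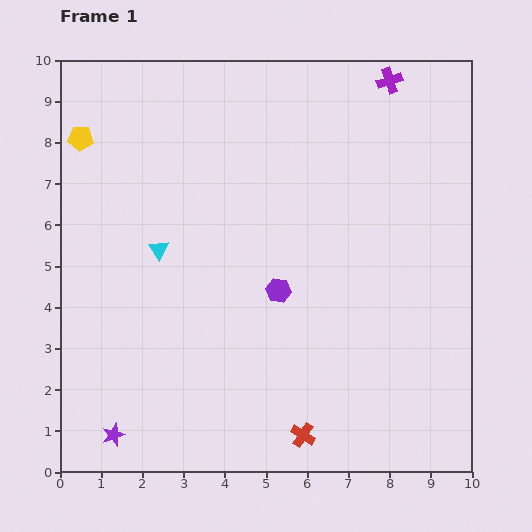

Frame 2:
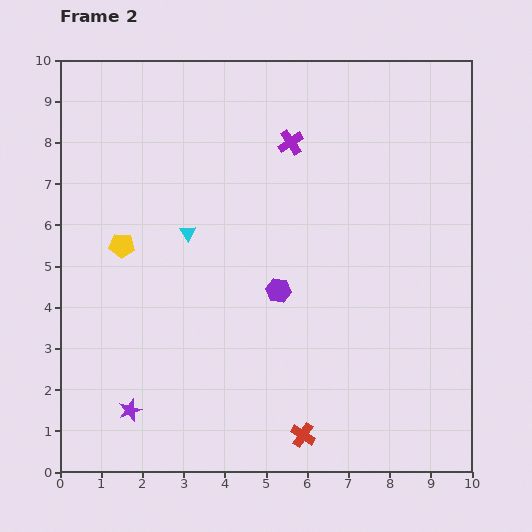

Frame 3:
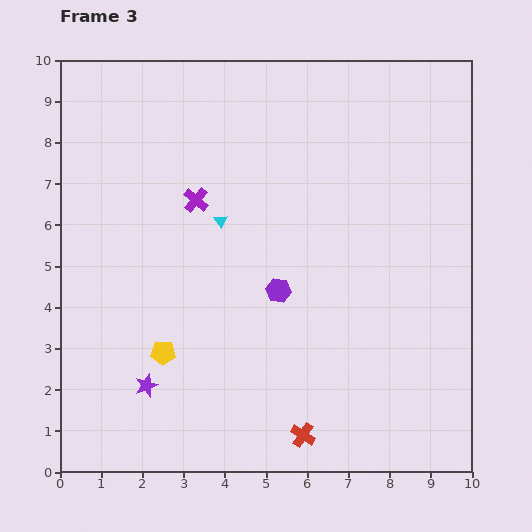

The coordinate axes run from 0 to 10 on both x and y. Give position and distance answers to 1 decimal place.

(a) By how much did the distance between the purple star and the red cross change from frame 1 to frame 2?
-0.4

Distance in frame 1: 4.6. Distance in frame 2: 4.2.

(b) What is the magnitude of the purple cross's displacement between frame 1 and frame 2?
2.8

The purple cross moved from (8.0, 9.5) to (5.6, 8.0), a distance of √(2.4² + 1.5²) ≈ 2.8.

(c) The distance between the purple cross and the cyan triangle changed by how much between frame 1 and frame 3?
-6.1

Distance in frame 1: 6.9. Distance in frame 3: 0.8.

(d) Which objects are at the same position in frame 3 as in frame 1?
the red cross, the purple hexagon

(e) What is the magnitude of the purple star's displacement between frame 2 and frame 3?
0.7

The purple star moved from (1.7, 1.5) to (2.1, 2.1), a distance of √(0.4² + 0.6²) ≈ 0.7.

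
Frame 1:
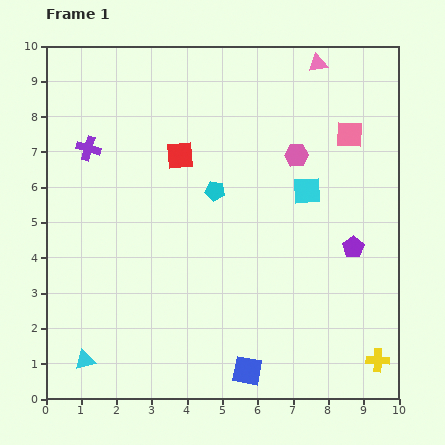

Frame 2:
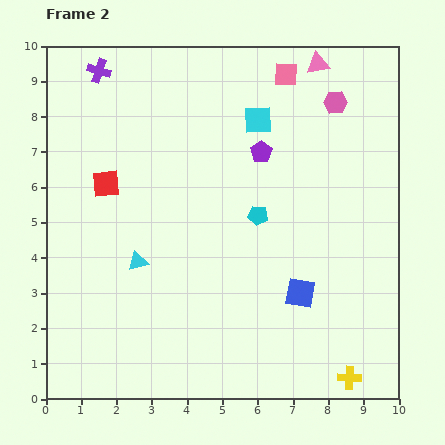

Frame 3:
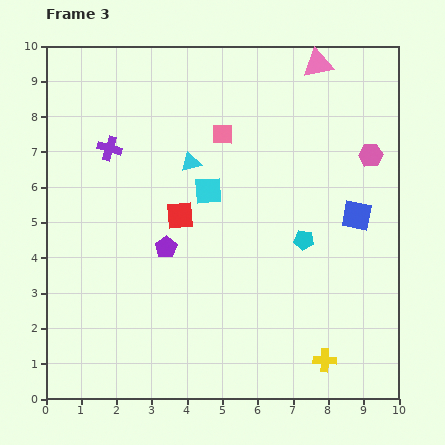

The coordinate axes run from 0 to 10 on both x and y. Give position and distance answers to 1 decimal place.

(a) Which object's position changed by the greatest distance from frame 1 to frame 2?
the purple pentagon

(moved 3.7; next 3.2)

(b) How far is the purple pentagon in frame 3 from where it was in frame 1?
5.3

The purple pentagon moved from (8.7, 4.3) to (3.4, 4.3), a distance of √(5.3² + 0.0²) ≈ 5.3.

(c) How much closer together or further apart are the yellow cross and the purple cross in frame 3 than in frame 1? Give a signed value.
-1.6

Distance in frame 1: 10.2. Distance in frame 3: 8.6.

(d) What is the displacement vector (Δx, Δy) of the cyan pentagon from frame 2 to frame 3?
(1.3, -0.7)

The cyan pentagon was at (6.0, 5.2) in frame 2 and (7.3, 4.5) in frame 3.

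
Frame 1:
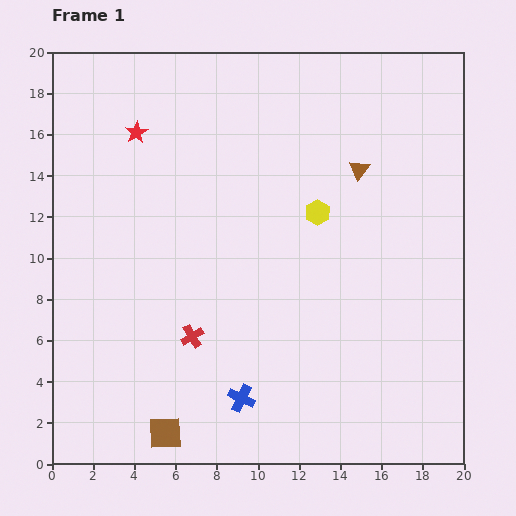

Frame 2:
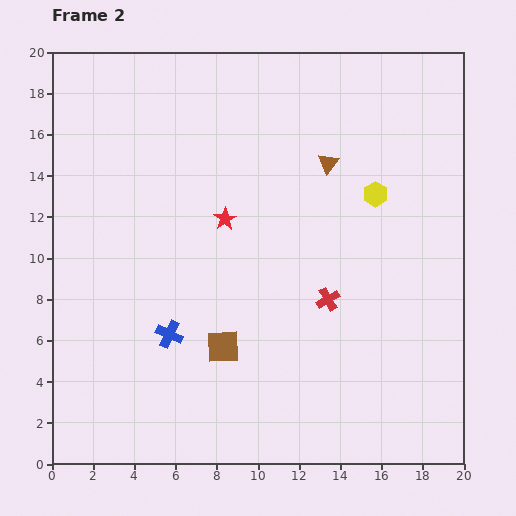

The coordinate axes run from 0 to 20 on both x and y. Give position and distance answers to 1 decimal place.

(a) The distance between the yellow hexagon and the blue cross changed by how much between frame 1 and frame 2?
+2.4

Distance in frame 1: 9.7. Distance in frame 2: 12.1.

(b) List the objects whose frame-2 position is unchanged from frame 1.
none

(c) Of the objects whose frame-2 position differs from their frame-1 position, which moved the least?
the brown triangle

(moved 1.5)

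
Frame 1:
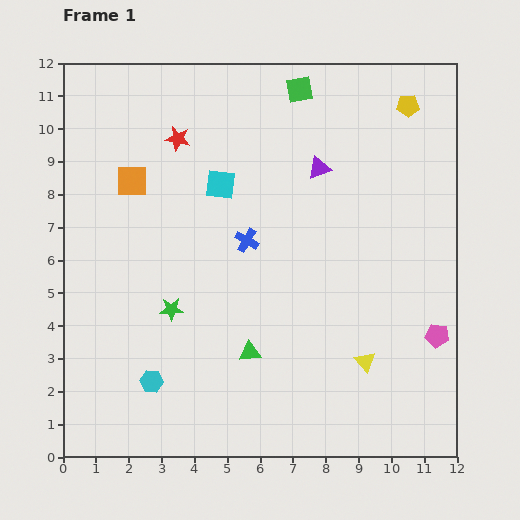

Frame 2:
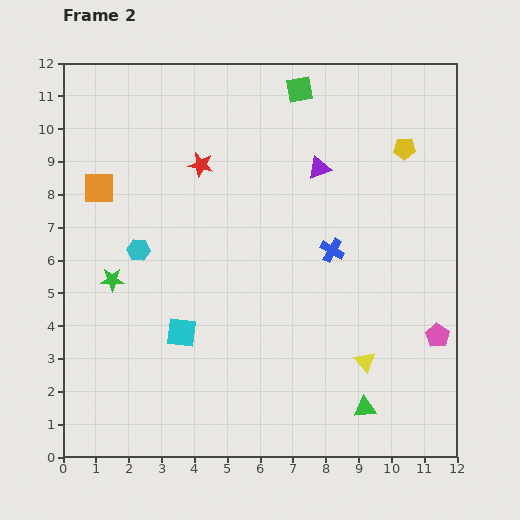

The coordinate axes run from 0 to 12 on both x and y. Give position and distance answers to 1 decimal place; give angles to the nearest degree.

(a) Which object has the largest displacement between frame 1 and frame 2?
the cyan square

(moved 4.7; next 4.0)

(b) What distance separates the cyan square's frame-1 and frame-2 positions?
4.7

The cyan square moved from (4.8, 8.3) to (3.6, 3.8), a distance of √(1.2² + 4.5²) ≈ 4.7.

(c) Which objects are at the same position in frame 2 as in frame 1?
the yellow triangle, the purple triangle, the green square, the pink pentagon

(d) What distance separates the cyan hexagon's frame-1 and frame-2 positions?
4.0

The cyan hexagon moved from (2.7, 2.3) to (2.3, 6.3), a distance of √(0.4² + 4.0²) ≈ 4.0.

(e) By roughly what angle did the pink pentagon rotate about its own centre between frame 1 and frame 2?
26° clockwise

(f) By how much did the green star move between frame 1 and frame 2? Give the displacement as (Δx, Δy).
(-1.8, 0.9)

The green star was at (3.3, 4.5) in frame 1 and (1.5, 5.4) in frame 2.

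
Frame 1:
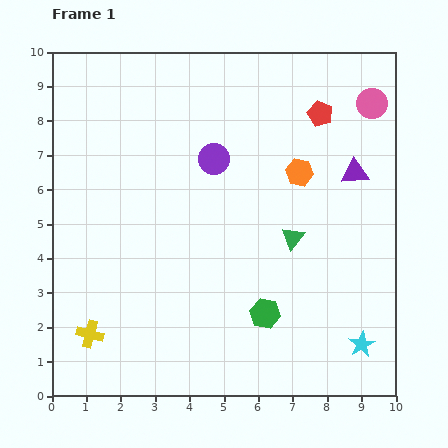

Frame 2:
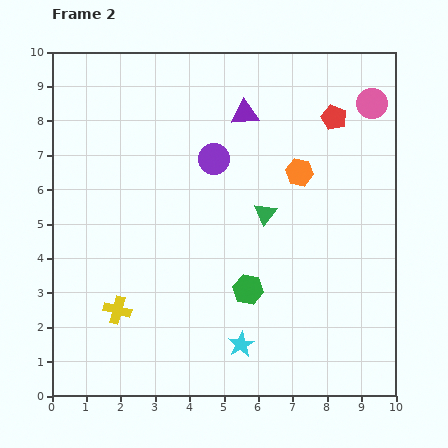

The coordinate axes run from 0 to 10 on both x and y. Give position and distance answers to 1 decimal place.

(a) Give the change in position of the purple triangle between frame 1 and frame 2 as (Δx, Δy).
(-3.2, 1.7)

The purple triangle was at (8.8, 6.5) in frame 1 and (5.6, 8.2) in frame 2.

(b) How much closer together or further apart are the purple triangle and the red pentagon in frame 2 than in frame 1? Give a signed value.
+0.6

Distance in frame 1: 2.0. Distance in frame 2: 2.6.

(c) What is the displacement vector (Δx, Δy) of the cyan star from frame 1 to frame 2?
(-3.5, 0.0)

The cyan star was at (9.0, 1.5) in frame 1 and (5.5, 1.5) in frame 2.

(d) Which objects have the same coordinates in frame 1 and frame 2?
the purple circle, the orange hexagon, the pink circle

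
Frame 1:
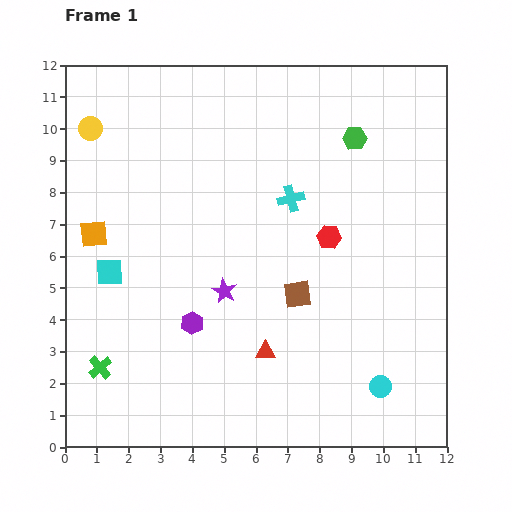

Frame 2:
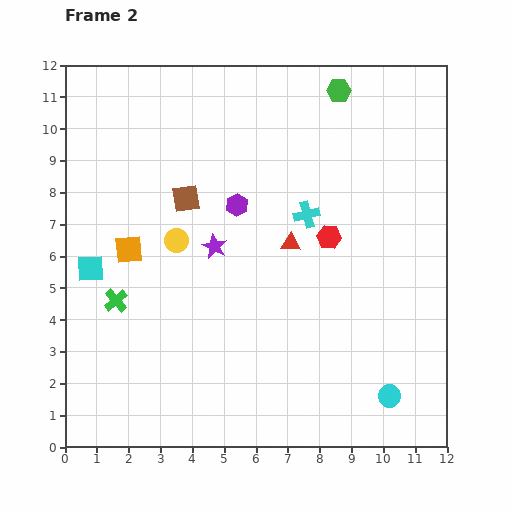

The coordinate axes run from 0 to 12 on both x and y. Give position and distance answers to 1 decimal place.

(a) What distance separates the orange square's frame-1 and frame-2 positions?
1.2

The orange square moved from (0.9, 6.7) to (2.0, 6.2), a distance of √(1.1² + 0.5²) ≈ 1.2.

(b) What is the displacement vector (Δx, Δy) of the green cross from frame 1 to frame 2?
(0.5, 2.1)

The green cross was at (1.1, 2.5) in frame 1 and (1.6, 4.6) in frame 2.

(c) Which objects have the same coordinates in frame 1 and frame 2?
the red hexagon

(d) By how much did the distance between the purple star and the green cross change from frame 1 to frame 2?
-1.1

Distance in frame 1: 4.6. Distance in frame 2: 3.5.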